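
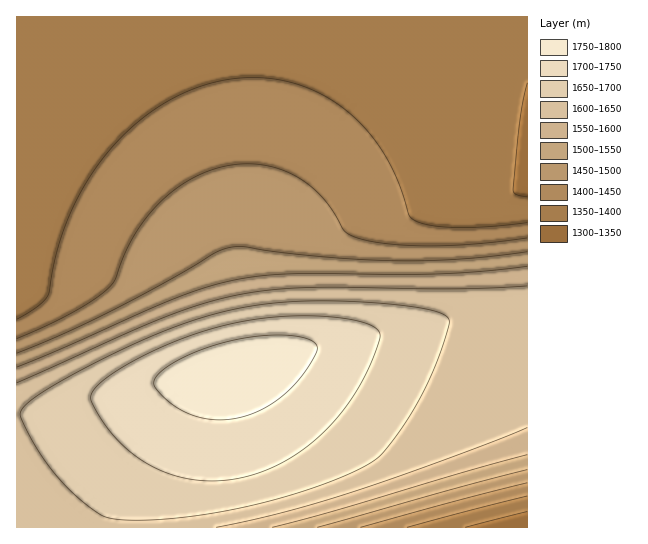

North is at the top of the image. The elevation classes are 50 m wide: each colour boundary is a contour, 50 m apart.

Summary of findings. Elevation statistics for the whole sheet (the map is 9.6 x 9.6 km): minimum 1320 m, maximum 1780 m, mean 1520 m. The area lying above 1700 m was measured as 11.6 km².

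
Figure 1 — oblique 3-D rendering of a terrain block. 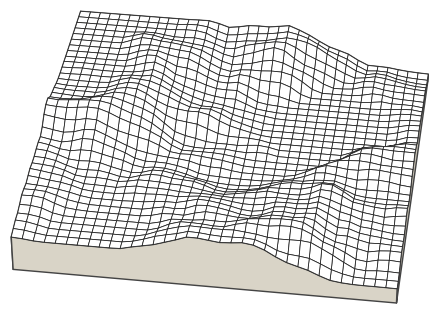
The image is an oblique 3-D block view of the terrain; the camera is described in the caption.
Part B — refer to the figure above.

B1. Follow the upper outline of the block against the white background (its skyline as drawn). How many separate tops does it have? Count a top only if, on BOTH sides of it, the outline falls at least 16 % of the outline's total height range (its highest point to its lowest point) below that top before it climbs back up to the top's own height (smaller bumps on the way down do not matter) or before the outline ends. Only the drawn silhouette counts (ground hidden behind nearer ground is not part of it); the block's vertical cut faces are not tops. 4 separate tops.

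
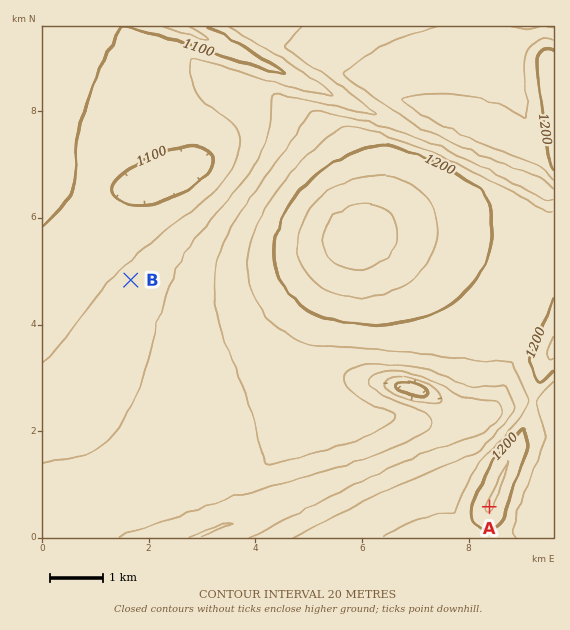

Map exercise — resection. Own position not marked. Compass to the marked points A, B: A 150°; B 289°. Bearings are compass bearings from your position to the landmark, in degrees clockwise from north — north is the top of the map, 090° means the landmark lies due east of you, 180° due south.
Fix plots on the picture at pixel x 415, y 378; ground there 1125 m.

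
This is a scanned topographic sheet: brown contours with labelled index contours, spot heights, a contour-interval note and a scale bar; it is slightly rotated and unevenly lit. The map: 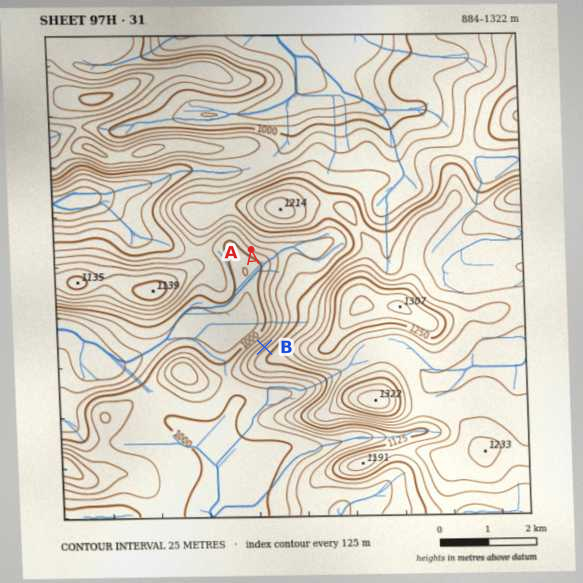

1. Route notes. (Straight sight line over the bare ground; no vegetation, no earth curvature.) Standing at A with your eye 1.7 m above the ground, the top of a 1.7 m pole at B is visible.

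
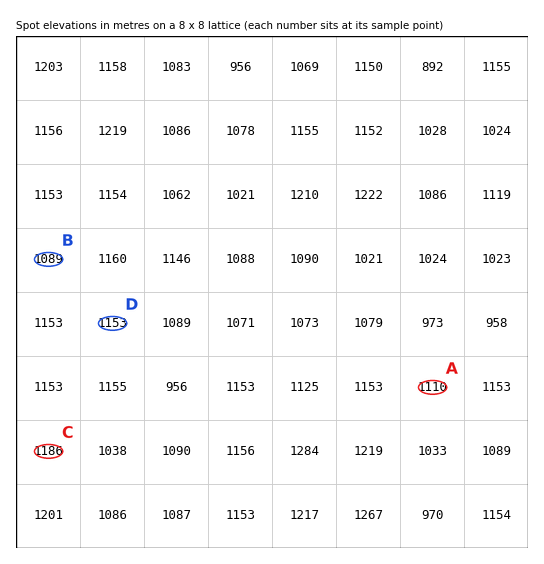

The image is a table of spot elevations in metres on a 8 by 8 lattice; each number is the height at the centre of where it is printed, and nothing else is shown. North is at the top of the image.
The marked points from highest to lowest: C D A B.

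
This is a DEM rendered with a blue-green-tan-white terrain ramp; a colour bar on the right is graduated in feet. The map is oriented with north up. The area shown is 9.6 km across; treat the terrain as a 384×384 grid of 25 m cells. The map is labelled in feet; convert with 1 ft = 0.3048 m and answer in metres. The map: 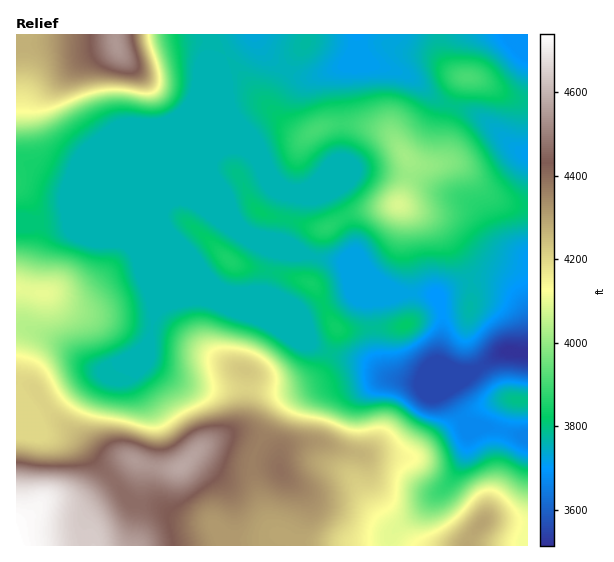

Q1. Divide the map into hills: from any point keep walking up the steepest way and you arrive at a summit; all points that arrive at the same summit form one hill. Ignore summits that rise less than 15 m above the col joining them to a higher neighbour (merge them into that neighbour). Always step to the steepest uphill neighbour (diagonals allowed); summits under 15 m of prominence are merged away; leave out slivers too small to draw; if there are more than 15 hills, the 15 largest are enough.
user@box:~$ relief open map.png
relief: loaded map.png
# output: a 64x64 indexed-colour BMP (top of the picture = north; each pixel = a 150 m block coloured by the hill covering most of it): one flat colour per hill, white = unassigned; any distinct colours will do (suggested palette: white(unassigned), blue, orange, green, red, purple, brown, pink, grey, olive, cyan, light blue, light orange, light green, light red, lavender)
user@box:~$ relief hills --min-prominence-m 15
<image width="64" height="64" href="data:image/bmp;base64,Qk12CAAAAAAAAHYAAAAoAAAAQAAAAEAAAAABAAQAAAAAAAAIAAATCwAAEwsAABAAAAAAAAAA////ALR3HwAOf/8ALKAsACgn1gC9Z5QAS1aMAMJ34wB/f38AIr28AM++FwDox64AeLv/AIrfmACWmP8A1bDFABERERERERERERERERERERERERERERERGIiIiIiIiIiIEREREREREREREREREURERBEREREREREYiIiIiIiIiIgREREREREREREREREUREREERERERERERGIiIiIiIiIiBEREREREREREREUREREREERERERERERERiIiIiIiIiIERERERERERERFEREREREQRERERERERERERiIiIiIiIgRERERERERFERERERERERBEREREREREREREYiIiIiIiBERERERERFERERERERERBERERERERERERERGIiIiIiIERERERERFEREREREREREERERERERERERERERiIiIiIgRERERERFEREREREREREQREREREREREREREREYiIiIiBERERERFERERERERERERBERERERERERERERERiIiIiIERERERFEREREREREREREEREREREREREREREREYiIiIgRERERFEREREREREREREQRERERERERERERERERiIiIiBERERFERERERERERERERBERERERERERERERERGIiIiIERERFEREREREREREREREQREREREREREREREREYiIiIgRFERERERERERERERERERBERERERERERERERERiIiJmREUREREREREREREREREREQRERERERERERERERGZmZmZEURERERERERERERERERERBERERERERERERERGZmZmZkRFEREREREREREREREREREQREREREREREREREZmZmZmRERFEREREREREREREREREREEREREREREREREZmZmZmZERERREREREREREREREREQRFEERERERERERERmZmZmZkRERERREREREREQRERERERERERQREREREREREZmZmZmRERERERREREREERERERERERERERREEUEREREREZmZmZERERERVVVERBERERERERERERERERRGYRERERERGZmZkRERERVVVVRBERERERERERERERERZmYRERERERERGZmRERERVVVVVVQRERERERERERERFmZmZhEREREREREREREREVVVVVVVVRERERERERERERZmZmZmERERERERERERERFVVVVVVVVVEREREREREREWZmZmZmYREREREREREREVVVVVVVVVVVURERERERERFmZmZmZmYRERERERERERERVVVVVVVVVVVRERERERERZmZmZmZmZhERERERERERERFVVVVVVVVVVVURERERERZmZmZmZmZmEREREREREREREVVVVVVVVVVVVRERERERZmZmZmZmZmYRERERERERERESVVVVVVVVVVVVERERERZmZmZmZmZmZmZhEREhERERERJVVVVVVVVVVVVREREWZmZmZmZmZmZmZiIiIiIhERESIlVVVVVVVVVVVVEREWZmZmZmZmZmZmZiIiIiIiIiIiIiVVVVVVVVVVVVUREWZmZmZmZmZmZmYiIiIiIiIiIiIiJVVVVVVVVVVVVRERZmZmZmZmZmZmIiIiIiIiIiIiIiIlVVVVVVVVVVVVERZmZmZmZmYiIiIiIiIiIiIiIiIiIiVVVVVVVVVVVVURZmZmZmZmIiIiIiIiIiIiIiIiIiIiJVVVVVVVVVVVVRZmZmZmYiIiIiIiIiIiIiIiIiIiIiIlVVVVVVVVVVVVZmZmZmYiIiIiIiIiIiIiIiIiIiIiIiMzM1VVVVVVVVVmZmZmYiIiIiIiIiIiIiIiIiIiIiIiIzMzMzVVVVVVVmZmZmMiIiIiIiIiIiIiIiIiIiIiIiIjMzMzMzNVVVVVZmYzMiIiIiIiIiIiIiIiIiIiIiIiIiMzMzMzMzMzMzMzMzMyIiIiIiIiIiIiIiIiIiIiIiIiIzMzMzMzMzMzMzMzMyIiIiIiIiIiIiIiIiIiIiIiIiIjMzMzMzMzMzMzMzMzIiIiIiIiIiIiIiIiIiIiIiIiIiMzMzMzMzMzMzMzMzMiIiIiIiIiIiIiIiIiIiIiIiIiIzMzMzMzMzMzMzMzMiIiIiIiIiIiIiIiIiIiIiIiIiIjMzMzMzMzMzMzMzMzIiIiIiIiIiIiIiIiIiIiIiIiIiMzMzMzMzMzMzMzMzMiIiIiIiIiIiIiIiIiIiIiIiIiczMzMzMzMzMzMzMzMyIiIiIiIiIiIiIiIiIiIiIiIidzMzMzMzMzMzMzMzMzIiIiIiIiIiIiIiIiIiIiIiIid3MzMzMzMzMzMzMzMzMiIiIiIiIiIiIiIiIiIiIiInd3czMzMzMzMzMzMzMzMyIiIiIiIiIiIiIiIiIiIiInd3dzMzMzMzMzMzMzMzMzIiIiIiIiIiIiIiIiIiIiJ3d3d3MzMzMzMzMzMzMzMzMiIiIiIiIiIiIiIiIiInd3d3d3czMzMzMzMzMzMzMzMyIiIiIiIiIiIiIiIiInd3d3d3dzMzMzMzMzMzMzMzMzIiIiIiIiIiIiIiIiInd3d3d3d3MzMzMzMzMzMzMzMzMiIiIiIiIiIiIiIiInd3d3d3d3czMzMzMzMzMzMzMzMyIiIiIhERESIiIid3d3d3d3d3dzMzMzMzMzMzMzMzMzIiIiIRERERESJ3d3d3d3d3d3d3MzMzMzMzMzMzMzMzMzIiIRERERERJ3d3d3d3d3d3d3czMzMzMzMzMzMzMzMzMyIhEREREREXd3d3d3d3d3d3dzMzMzMzMzMzMzMzMzMzMhERERERERd3d3d3d3d3d3d3"/>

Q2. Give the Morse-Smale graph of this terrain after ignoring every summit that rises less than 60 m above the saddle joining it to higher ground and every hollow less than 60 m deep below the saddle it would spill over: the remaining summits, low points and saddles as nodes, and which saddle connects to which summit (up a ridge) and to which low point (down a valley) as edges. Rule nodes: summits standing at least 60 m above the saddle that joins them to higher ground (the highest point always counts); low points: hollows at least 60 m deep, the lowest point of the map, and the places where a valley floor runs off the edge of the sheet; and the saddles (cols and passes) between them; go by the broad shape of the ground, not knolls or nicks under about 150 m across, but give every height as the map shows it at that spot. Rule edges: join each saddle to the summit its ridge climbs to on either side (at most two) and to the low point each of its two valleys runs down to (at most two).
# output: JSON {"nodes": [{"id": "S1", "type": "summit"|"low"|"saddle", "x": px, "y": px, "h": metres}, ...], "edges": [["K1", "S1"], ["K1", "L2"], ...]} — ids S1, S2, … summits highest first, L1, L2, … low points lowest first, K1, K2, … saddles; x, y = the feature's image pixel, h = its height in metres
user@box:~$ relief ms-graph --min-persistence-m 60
{"nodes": [
{"id": "S1", "type": "summit", "x": 18, "y": 544, "h": 1445},
{"id": "S2", "type": "summit", "x": 117, "y": 44, "h": 1385},
{"id": "S3", "type": "summit", "x": 399, "y": 205, "h": 1244},
{"id": "L1", "type": "low", "x": 526, "y": 353, "h": 1071},
{"id": "K1", "type": "saddle", "x": 34, "y": 220, "h": 1161},
{"id": "K2", "type": "saddle", "x": 226, "y": 56, "h": 1147},
{"id": "K3", "type": "saddle", "x": 310, "y": 253, "h": 1146}],
"edges": [["K1", "S1"], ["K1", "S2"], ["K1", "L1"], ["K2", "S2"], ["K2", "S3"], ["K2", "L1"], ["K3", "S1"], ["K3", "S3"], ["K3", "L1"]]}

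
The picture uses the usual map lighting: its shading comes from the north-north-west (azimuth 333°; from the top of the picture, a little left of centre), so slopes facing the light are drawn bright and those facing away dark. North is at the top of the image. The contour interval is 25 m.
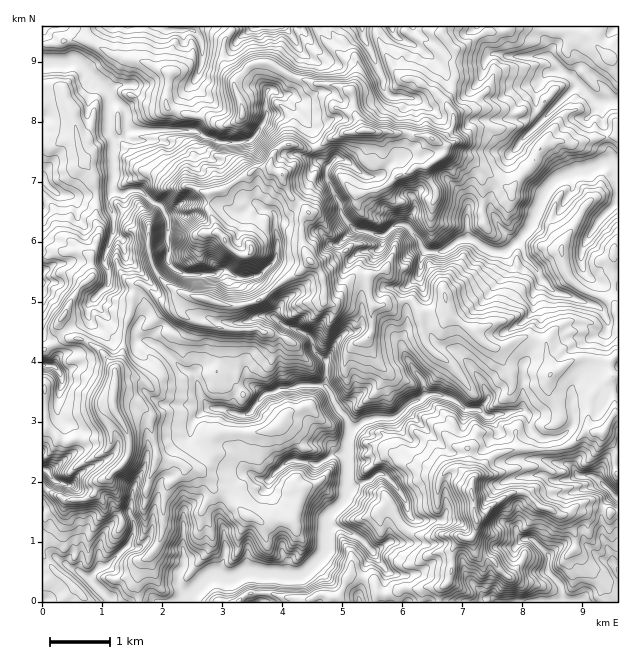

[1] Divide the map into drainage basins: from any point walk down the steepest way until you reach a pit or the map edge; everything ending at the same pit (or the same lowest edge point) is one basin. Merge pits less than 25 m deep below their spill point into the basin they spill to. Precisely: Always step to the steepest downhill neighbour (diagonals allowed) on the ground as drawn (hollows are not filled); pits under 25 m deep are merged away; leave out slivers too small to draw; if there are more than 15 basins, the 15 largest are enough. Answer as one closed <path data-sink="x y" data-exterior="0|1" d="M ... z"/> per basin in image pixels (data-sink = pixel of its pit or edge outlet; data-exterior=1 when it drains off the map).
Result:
<path data-sink="187 601" data-exterior="1" d="M311 262l-13 12-20 10-16 15-26 7-13-1-39-12-11 6-12 0-19-15-7 2-5 27-6 15-1 24-3 11-4 6-2 25 10 1 10 5 16 14 0 13 6 21 0 9 10 4 10 0 8 5 0 5-14 12-5 12-1 31-4 14-4 9-15 13-1 5-4 19 4 16 99 0 5-6 6-3 21 0 30 7 10-1 2 3 16 0 2-4 8-3 10-20 22 5 5 6 0 16 63 0 1-11 8-9 2-5 3-30 8-9 11 0 4-7 1-11-3-7-3-29 3-7 4-3 8-12 11-8 17-5 49-1 28-18-3-4 3-29 21-19-2-18-2 2-24-4-9 1-24 15-3-23-4-9-18-6-30 12-12-6-11-13-18-9-5-5-2-7-14 4-15 0-7-12-38 6-4-3-1-6-1-20-6-2-9 1-8 9-6 13-5 6-6 0-4-3-2-25z"/><path data-sink="43 64" data-exterior="1" d="M86 40l-19 0-12 4-13 1 0 42 17 1 5 3 12 38 6 31 11 15 3 15 0 33 3 6 0 6-9 21 2 21-17 17-15 27 0 6 7 9 16 4 15 8 17 23 7-13 2-30 6-15 2-16 5-13 8 2 16 13 12 0 11-6 39 12 13 1 26-7 16-15 20-10 12-13-4-6-4-15 0-20 6-9-17-13-9-23-12-7 3-14 8-8 15-2 8 5 9 0 10-6 3 11 12 12 2 9 15 19 24-4 9-5 9-9 7-2 11-7 13-1 9-6 9-10-3-6-18-8-37-5-23 0-3-2-8-17 0-12-4-10-10-4-23-2-10-4-6 0-38-18-15 4-11 12-3 6 9 27-1 6-6 5-15 3-15-9-21-2-19-8 3-34-29-12-15-1-13-5z"/><path data-sink="617 169" data-exterior="1" d="M617 136l-18 1-27 7-7-2-21 2-10 18-18 19-4 9-3 0-10-11-12-6-17-15-25-8-8 10-9 6-13 1-5 5-13 4-9 9-27 9-6 0-4-4-11-15-2-9-12-12-4-10-9 5-9 0-8-5-12 0-11 10-3 14 12 7 9 23 17 13-6 9 0 20 6 18 14 18 3 26 9 2 5-6 6-13 8-9 9-1 6 2 1 20 1 6 4 3 38-6 7 12 15 0 14-4 2 7 5 5 18 9 11 13 12 6 30-12 18 6 2 3 2 13 5 14 22-13 9-1 24 4 10-7z"/><path data-sink="604 102" data-exterior="0" d="M530 28l-19 0-11 4-15 0-22 15-9 2-1 20 3 7-4 14-6 9 0 4 7 11 0 12-3 6-12 10 6 3 2 7 24 6 17 15 12 6 10 11 4-1 3-8 18-19 10-18 12-2 9 0 7 2 27-7 19-2 0-75-8-1-23-25-12-4-34 0z"/><path data-sink="110 600" data-exterior="0" d="M124 395l-9 0-3 2 0 8 17 33 0 15-5 9-26 22-6 12-9 4-18 0-6 8-17 8 0 40 17 19 23 20 3 7 55-1-4-19 5-20 15-13 4-9 4-14 0-25 4-15 16-15 0-5-8-5-10 0-10-4 0-9-6-21 0-13-16-14z"/><path data-sink="581 601" data-exterior="1" d="M524 492l-12 0-19 12-17 15 1 7-5 11-3 2-8-1-3 3-6 9 0 21-4 11-8 9 0 11 163-1-1-18-16-16-12-18 2-12-8-18-3-4-6 0-9-6-11-3z"/><path data-sink="160 27" data-exterior="1" d="M230 26l-144 0 0 2 2 11 7 7 14 7 16 6 15 1 29 12 1 7-4 12 0 15 3 2 16 6 21 2 15 9 6 0 9-3 7-8-1-11-8-18 2-7-8-8-4-9 0-19 7-11z"/><path data-sink="617 498" data-exterior="1" d="M592 431l-5 0-12 11-12 6-49 1-23 7-17 21-3 7 5 33 6-2 11-11 19-12 12 0 15 14 11 3 9 6 6 0 18-12 19 5 8 4 7 0 1-40-3-6 1-15-13-15-1-4z"/><path data-sink="43 178" data-exterior="1" d="M59 88l-17 0 0 159 2 3 21 2 15-1 11 5 8-21-3-12-2-42-2-9-10-12-10-48-6-12-2-9z"/><path data-sink="362 27" data-exterior="1" d="M376 26l-44 1 1 7 11 9 1 8 12 10 0 17-6 15 3 7 0 12 8 17 14 3 31 0 6 4 12 0 15 6 13-16-1-15-18-21-21-12-10 0-7-6-16-30z"/><path data-sink="43 366" data-exterior="1" d="M79 338l-15 0-22 13 0 37 3 3 1 36 13 13 5 2 12-4 34 0 0-11 8-10-6-12 4-33-18-24z"/><path data-sink="256 27" data-exterior="1" d="M316 26l-84 0-2 8-6 8 1 24 11 14 12-14 15-4 38 18 6 0 10 4 23 2 10 4 6-8 1-18-10-4-16-13-7-7z"/><path data-sink="47 471" data-exterior="0" d="M118 418l-8 9 0 11-34 0-12 4-5-2-13-14-3 2-1 58 23 14 18 0 9-4 6-12 18-14 8-8 5-9 0-15-3-9z"/><path data-sink="392 27" data-exterior="1" d="M427 26l-50 0-1 7 20 39 7 6 10 0 21 12 11 12 11-26-3-7 1-20-12-15-11-2z"/><path data-sink="617 570" data-exterior="1" d="M587 503l-10 3-11 8 10 23-2 12 12 18 16 16 1 18 14 1 1-89-8-1-3-3-15-3z"/>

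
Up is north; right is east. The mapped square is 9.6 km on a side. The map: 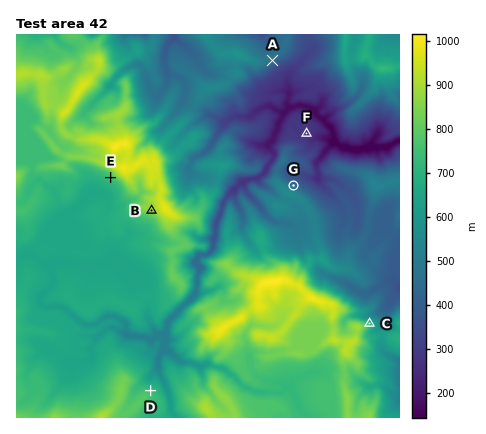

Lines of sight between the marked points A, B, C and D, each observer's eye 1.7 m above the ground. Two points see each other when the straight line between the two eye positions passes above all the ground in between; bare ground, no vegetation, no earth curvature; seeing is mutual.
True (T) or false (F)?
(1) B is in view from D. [T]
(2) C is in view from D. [F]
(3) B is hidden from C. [T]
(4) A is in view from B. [F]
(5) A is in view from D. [F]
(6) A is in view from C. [T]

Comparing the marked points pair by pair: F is below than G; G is below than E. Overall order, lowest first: F G E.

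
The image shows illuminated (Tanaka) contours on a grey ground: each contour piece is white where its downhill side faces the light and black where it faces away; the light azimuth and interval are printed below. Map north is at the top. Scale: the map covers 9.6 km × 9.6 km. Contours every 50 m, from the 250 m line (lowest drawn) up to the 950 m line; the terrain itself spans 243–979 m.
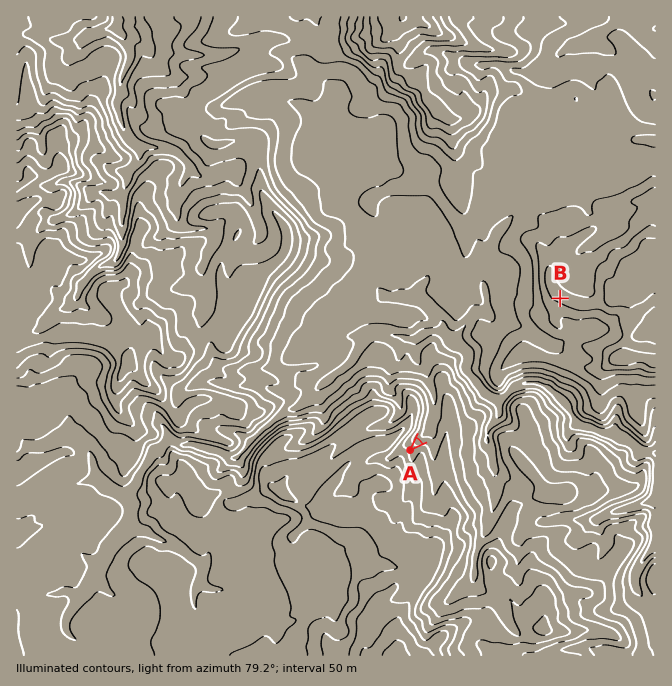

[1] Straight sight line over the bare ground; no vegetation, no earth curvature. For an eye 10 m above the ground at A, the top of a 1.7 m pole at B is visible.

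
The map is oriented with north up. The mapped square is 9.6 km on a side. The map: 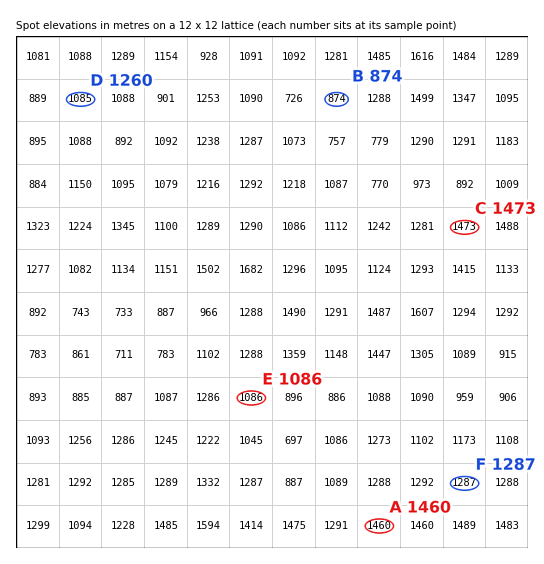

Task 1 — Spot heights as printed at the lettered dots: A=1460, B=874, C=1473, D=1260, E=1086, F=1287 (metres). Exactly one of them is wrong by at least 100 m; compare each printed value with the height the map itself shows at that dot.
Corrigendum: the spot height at D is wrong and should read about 1085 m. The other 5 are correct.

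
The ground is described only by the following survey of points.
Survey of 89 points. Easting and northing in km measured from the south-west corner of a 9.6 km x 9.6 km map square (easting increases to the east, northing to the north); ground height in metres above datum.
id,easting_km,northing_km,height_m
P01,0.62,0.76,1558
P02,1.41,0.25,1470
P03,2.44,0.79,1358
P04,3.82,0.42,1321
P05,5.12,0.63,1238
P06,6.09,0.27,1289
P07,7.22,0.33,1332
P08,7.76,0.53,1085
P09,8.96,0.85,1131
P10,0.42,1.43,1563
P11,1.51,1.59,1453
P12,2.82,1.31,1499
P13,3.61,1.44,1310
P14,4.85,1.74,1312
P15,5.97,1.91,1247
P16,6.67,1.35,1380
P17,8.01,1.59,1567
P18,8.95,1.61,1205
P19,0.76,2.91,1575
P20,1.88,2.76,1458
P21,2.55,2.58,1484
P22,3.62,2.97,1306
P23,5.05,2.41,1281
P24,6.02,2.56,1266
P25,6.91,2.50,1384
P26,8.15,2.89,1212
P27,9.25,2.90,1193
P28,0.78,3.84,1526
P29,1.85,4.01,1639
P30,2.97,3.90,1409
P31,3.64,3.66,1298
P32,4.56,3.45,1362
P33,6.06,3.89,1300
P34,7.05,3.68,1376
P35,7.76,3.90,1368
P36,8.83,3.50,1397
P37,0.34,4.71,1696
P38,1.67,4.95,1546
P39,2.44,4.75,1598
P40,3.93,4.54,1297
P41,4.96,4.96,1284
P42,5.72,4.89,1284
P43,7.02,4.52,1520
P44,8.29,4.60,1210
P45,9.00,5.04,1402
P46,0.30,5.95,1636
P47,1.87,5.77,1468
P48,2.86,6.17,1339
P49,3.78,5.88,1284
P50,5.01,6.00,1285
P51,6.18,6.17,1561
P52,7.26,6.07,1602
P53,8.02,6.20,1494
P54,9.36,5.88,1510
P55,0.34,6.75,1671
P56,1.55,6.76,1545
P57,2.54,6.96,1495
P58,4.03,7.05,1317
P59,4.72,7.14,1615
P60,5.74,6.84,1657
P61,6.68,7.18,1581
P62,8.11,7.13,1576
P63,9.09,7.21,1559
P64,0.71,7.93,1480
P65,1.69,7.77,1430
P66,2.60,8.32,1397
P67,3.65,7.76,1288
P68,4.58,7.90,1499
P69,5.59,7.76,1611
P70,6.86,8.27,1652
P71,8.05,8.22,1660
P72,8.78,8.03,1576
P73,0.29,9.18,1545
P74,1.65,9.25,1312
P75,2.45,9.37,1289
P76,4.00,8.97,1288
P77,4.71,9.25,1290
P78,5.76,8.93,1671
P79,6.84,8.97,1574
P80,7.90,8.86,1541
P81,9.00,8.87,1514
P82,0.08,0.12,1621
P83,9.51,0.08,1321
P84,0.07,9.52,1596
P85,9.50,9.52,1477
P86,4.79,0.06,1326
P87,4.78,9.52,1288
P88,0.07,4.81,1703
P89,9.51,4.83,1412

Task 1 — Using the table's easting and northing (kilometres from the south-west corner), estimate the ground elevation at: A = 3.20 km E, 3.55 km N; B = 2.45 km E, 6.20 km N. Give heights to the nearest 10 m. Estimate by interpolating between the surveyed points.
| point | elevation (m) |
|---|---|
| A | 1330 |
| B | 1500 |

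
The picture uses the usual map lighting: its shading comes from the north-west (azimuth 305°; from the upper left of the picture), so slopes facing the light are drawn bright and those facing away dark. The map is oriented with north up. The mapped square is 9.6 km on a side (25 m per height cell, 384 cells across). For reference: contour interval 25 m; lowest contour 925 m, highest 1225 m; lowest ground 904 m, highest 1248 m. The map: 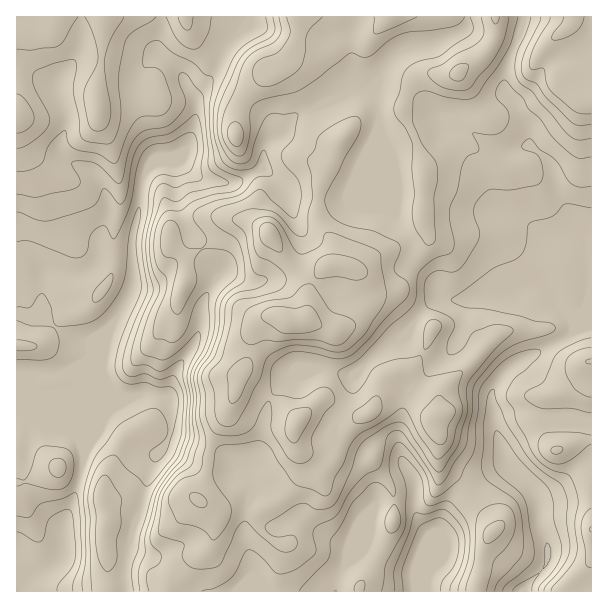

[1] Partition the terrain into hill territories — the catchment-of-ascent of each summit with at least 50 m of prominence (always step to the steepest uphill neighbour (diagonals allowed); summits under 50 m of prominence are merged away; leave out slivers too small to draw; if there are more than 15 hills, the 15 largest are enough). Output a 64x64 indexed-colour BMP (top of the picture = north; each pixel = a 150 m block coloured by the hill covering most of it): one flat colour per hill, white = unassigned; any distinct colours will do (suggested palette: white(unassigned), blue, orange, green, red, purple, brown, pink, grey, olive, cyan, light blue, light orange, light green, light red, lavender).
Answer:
<image width="64" height="64" href="data:image/bmp;base64,Qk12CAAAAAAAAHYAAAAoAAAAQAAAAEAAAAABAAQAAAAAAAAIAAATCwAAEwsAABAAAAAAAAAA////ALR3HwAOf/8ALKAsACgn1gC9Z5QAS1aMAMJ34wB/f38AIr28AM++FwDox64AeLv/AIrfmACWmP8A1bDFABEREREREREREREREREREREREREREREREREREREUREREERERERERERERERERERERERERERERERERERERERREREQREREREREREREREREREREREREREREREREREREREURERBERERERERERERERERERERERERERERERERERERERFEREEREREREREREREREREREREREREREREREREREREREUREQRERERERERERERERERERERERERERERERERERERERRERBERERERERERERERERERERERERERERERERERERERFEREERERERERERERERERERERERERERERERERERERERFEREQREREREREREREREREREREREREREREREREREREREURERBERERERERERERERERERERERERERERERERERERERREREERERERERERERERERERERERERERERERERERERERFEREQRERERERERERERERERERERERERERERERERERERFERERBERERERERERERERERERERERERERERERERERERFEREREERERERERERERERERERERERERERERERERERERFEREREQREREREREREREREREREREREREREREREREREREURERERBEREREREREREREREREREREREREREREREREREUREREREERERERERERERERERERERERERERERERERERERREREREQRERERERERERERERERERERERERERERERERERRERERERBERERERERERERERERERERERERERERERERERFEREREREEREREREREREREREREREREREREREREREREREUREREREQRERERERERERERERERERERERERERERERERERRERERERBERERERERERERERERERERERERERERERERERFEREREREEREREREREREREREREREREREREREREREREREUREREREQRERERERERERERERERERERERERERERERERERFERERERBEREREREREREREREREREREREREREREREREREUREREREEREREREREREREREREREREREREREREREREREREUREREQREREREREREREREREREREREREREREREREREREREURERBEREREREREREREREREREREREREREREREREREREREUREERERERERERERERERERERERERERERERERERERERERFEQRERERERERERERERERERERERERERERERERERERERERJBMxEREREREREREREREREREREREREREREREREREREREiMzEREREREREREREREREREREREREREREREREREREREiIzMREREREREREREREREREREREREREREREREREREREiIjMxEREREREREREREREREREREREREREREiIiIiIhIiIiMzEREREREREREREREREREREREREREREiIiIiIiIiIiIzMzMzEREREREREREREREREREREREREiIiIiIiIiIiIjMzMzMxEREREREREREREREREREREREiIiIiIiIiIiIiMzMzMzMzMRERERERERERERERERERESIiIiIiIiIiIiIzMzMzMzMxERERERERERERERERERERIiIiIiIiIiIiIjMzMzMzMzEREREREREREREREREREREiIiIiIiIiIiIiMzMzMzMzMREREREREREREREREREREiIiIiIiIiIiIiUzMzMzMzMxEREREREREREREREREREiIiIiIiIiIiIiVTMzMzMzMzMRERERERERERERERERESIiIiIiIiIiIiVVMzMzMzMzMxERERERERERERERERESIiIiIiIiIiIiJVUzMzMzMzMzERERERERERERERERERIiIiIiIiIiIiJVVTMzMzMzMzMREREREREREREREREREiIiIiIiIiIiIlVVMzMzMzMzMxERESIiIhEREREREREiIiIiIiIiIiIiVVUzMzMzMzMzMRESIiIiIRERERERESIiIiIiIiIiIiVVVTMzMzMzMzMzESIiIiIhERERERERIiIiIiIiIiIiVVVVMzMzMzMzMzEREiIiIiIREREREREiIiIiIiIiERVVVVUzMzMzMzMzMRESIiIiIiERERERESIiIiIiIRERFVVVVTMzMzMzMzMxEREiIiIiIhERERERIiIiIiIREREVVVVVMzMzMzMzMxERESIiIiIiIREREREiIiIiIiEREVVVVVUzMzMzMzMzERERIiIiIiIiERERESIiIiIiIhERVVVVVTMzMzMzMzMREREiIiIiIiIiIRERIiIiIiIiIRVVVVVVMzMzMzMzMxEREyIiIiIiIiIiIREiIiIiIiIiVVVVVVUzMzMzMzMzERETMiIiIiIiIiIiIiIiIiIiIiJVVVVVVTMzMzMzMzMRETMzIiIiIiIiIiIiIiIiIiIiIlVVVVVVMzMzMzMzMxETMzMiIiIiIiIiIiIiIiIiIiIiJVVVVVUzMzMzMzMzMTMzMzIiIiIiIiIiIiIiIiIiIiIlVVVVVTMzMzMzMzMzMzMzMiIiIiIiIiIiIiIiIiIiIiVVVVVVMzMzMzMzMzMzMzMzIiIiIiIiIiIiIiIiIiIiIlVVVVUzMzMzMzMzMzMzMzMyIiIiIiIiIiIiIiIiIiIiVVVVVTMzMzMzMzMzMzMzMzMiIiIiIiIiIiIiIiIiIiJVVVVV"/>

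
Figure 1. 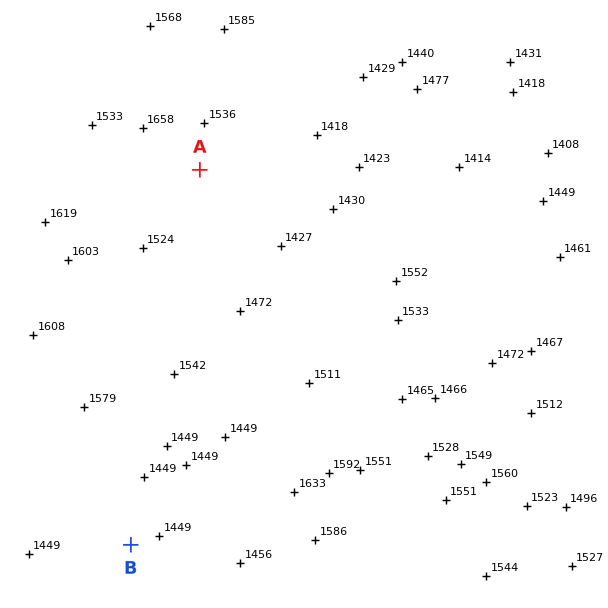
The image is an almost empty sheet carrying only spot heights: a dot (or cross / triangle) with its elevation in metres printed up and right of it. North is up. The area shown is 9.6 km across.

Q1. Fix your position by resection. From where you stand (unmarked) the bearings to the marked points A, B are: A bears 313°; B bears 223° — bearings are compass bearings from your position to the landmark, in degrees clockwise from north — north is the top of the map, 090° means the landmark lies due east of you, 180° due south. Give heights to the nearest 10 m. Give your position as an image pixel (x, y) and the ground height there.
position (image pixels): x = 350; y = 310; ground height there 1520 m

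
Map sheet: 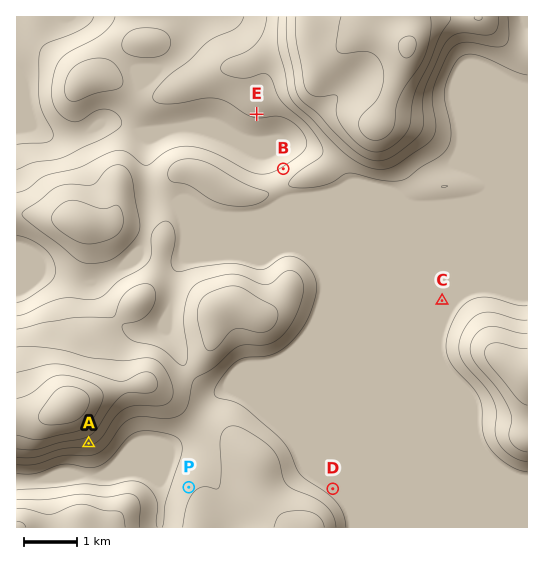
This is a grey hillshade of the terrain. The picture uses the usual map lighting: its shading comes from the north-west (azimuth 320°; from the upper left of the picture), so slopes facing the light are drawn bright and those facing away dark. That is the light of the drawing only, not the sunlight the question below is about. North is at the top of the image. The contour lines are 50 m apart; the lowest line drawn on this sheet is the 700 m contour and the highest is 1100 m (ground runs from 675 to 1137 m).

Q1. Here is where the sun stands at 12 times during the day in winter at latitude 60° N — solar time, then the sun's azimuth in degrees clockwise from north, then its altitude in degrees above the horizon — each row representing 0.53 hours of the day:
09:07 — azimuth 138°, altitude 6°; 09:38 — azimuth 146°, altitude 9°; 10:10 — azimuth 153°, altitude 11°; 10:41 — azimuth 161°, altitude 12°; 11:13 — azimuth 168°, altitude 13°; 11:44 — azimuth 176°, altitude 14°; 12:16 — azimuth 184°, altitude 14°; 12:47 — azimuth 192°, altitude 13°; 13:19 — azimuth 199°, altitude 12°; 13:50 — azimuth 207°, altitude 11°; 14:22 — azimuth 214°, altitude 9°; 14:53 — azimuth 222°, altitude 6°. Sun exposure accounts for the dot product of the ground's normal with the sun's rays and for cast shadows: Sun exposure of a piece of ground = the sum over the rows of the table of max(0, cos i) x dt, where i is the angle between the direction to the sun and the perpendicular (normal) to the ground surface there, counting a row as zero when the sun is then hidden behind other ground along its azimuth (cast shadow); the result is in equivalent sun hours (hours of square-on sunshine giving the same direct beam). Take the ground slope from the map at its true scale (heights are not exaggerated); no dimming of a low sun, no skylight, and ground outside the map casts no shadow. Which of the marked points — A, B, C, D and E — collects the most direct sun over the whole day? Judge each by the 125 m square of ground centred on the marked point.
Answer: A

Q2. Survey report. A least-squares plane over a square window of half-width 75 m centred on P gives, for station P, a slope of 5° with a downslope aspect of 297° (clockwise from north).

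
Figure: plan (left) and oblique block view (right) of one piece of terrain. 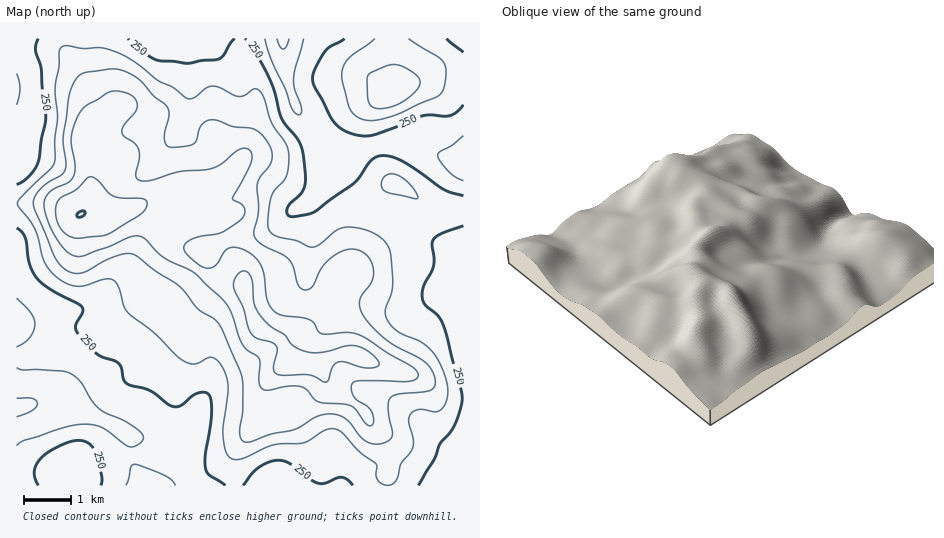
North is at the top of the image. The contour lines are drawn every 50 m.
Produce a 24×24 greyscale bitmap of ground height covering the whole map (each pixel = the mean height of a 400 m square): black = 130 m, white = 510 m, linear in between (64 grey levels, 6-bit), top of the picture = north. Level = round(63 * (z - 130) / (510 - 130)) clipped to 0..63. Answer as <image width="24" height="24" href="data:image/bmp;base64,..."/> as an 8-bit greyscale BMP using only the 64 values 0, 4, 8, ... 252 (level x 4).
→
<image width="24" height="24" href="data:image/bmp;base64,Qk12BgAAAAAAADYEAAAoAAAAGAAAABgAAAABAAgAAAAAAEACAAATCwAAEwsAAAABAAAAAAAAAAAAAAEBAQACAgIAAwMDAAQEBAAFBQUABgYGAAcHBwAICAgACQkJAAoKCgALCwsADAwMAA0NDQAODg4ADw8PABAQEAAREREAEhISABMTEwAUFBQAFRUVABYWFgAXFxcAGBgYABkZGQAaGhoAGxsbABwcHAAdHR0AHh4eAB8fHwAgICAAISEhACIiIgAjIyMAJCQkACUlJQAmJiYAJycnACgoKAApKSkAKioqACsrKwAsLCwALS0tAC4uLgAvLy8AMDAwADExMQAyMjIAMzMzADQ0NAA1NTUANjY2ADc3NwA4ODgAOTk5ADo6OgA7OzsAPDw8AD09PQA+Pj4APz8/AEBAQABBQUEAQkJCAENDQwBEREQARUVFAEZGRgBHR0cASEhIAElJSQBKSkoAS0tLAExMTABNTU0ATk5OAE9PTwBQUFAAUVFRAFJSUgBTU1MAVFRUAFVVVQBWVlYAV1dXAFhYWABZWVkAWlpaAFtbWwBcXFwAXV1dAF5eXgBfX18AYGBgAGFhYQBiYmIAY2NjAGRkZABlZWUAZmZmAGdnZwBoaGgAaWlpAGpqagBra2sAbGxsAG1tbQBubm4Ab29vAHBwcABxcXEAcnJyAHNzcwB0dHQAdXV1AHZ2dgB3d3cAeHh4AHl5eQB6enoAe3t7AHx8fAB9fX0Afn5+AH9/fwCAgIAAgYGBAIKCggCDg4MAhISEAIWFhQCGhoYAh4eHAIiIiACJiYkAioqKAIuLiwCMjIwAjY2NAI6OjgCPj48AkJCQAJGRkQCSkpIAk5OTAJSUlACVlZUAlpaWAJeXlwCYmJgAmZmZAJqamgCbm5sAnJycAJ2dnQCenp4An5+fAKCgoAChoaEAoqKiAKOjowCkpKQApaWlAKampgCnp6cAqKioAKmpqQCqqqoAq6urAKysrACtra0Arq6uAK+vrwCwsLAAsbGxALKysgCzs7MAtLS0ALW1tQC2trYAt7e3ALi4uAC5ubkAurq6ALu7uwC8vLwAvb29AL6+vgC/v78AwMDAAMHBwQDCwsIAw8PDAMTExADFxcUAxsbGAMfHxwDIyMgAycnJAMrKygDLy8sAzMzMAM3NzQDOzs4Az8/PANDQ0ADR0dEA0tLSANPT0wDU1NQA1dXVANbW1gDX19cA2NjYANnZ2QDa2toA29vbANzc3ADd3d0A3t7eAN/f3wDg4OAA4eHhAOLi4gDj4+MA5OTkAOXl5QDm5uYA5+fnAOjo6ADp6ekA6urqAOvr6wDs7OwA7e3tAO7u7gDv7+8A8PDwAPHx8QDy8vIA8/PzAPT09AD19fUA9vb2APf39wD4+PgA+fn5APr6+gD7+/sA/Pz8AP39/QD+/v4A////AERcaGhQOCwsNERQWFBISFBUUGBwbFhEODxUaGhMNDA0PERYcGxYWGBgYGx4dGRQQCw0REw8MDAwNDxYgJSEfHRsbIyYhGhUSBggJCwsMDA4QDxUgJigoJSEjKyogGxkVAwUHCQ0PEBIVExUeJykoKi0tLCgiIB8XCAgJDA8TFBYXFxceKC8vMDQwLSwrKiMXDA0NDxIUFhgaHBshKTE4ODc0NjQvKR8UDA8QEhUWFxodHh8lLzM2MzI0MywkHxkSCg4SFRcZGx0fICIqNTUyLywrKSIbGRYQCw4RFBgbHh8gIycuNS8qKSkpJB4ZFRMPDxIXGhocHiAiKC0zNiwnJScpJiAaFRIOERkiJSAeICUqLC0yMysmIyYpKCEaFhMOEx4qLismJiwuLCwuLCYjHyAlJSAaFhMPFSMzNzYyLjExLi0sJx4aGRseHhsYFxUSHCs4PTs4NTMyMC4uKh0VFBcaGhkYGhsYHio0Ojg1NDMxMC4tKR4XExIWGRscHBkVFB8oMjQyLSwvMDExKiIbFBARFRscFxENDxciMTExLScnKCkuLSYdEw8QEhUUDwwKDxUkMTAuKyYkJCYoKSQaEQ8RExIQDg0MDhQiLy8uKycjIiUkIx4TDREWGhoXExIRDRQhKy4vLCYhHiAfHhoODhQaISYkHRkWDRUgJyoqJx8bGRsaGxYMERccIycpJR8YDxYeIiMjHRcVFRYWGBAIEBYcIiQlIh8YERccHBwaFBEQERIUFAsFDRMWHB8gHRkUA=="/>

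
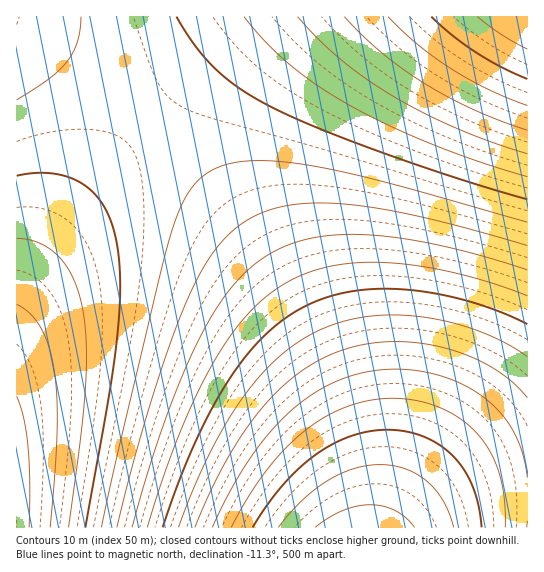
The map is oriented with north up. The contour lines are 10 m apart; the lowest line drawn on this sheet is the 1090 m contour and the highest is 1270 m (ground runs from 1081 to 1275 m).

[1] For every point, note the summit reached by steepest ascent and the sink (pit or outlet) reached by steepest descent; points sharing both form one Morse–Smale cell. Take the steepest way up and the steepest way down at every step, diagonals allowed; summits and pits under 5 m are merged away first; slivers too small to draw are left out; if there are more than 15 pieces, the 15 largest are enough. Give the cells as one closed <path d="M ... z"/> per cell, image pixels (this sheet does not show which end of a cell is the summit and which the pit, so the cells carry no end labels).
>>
<path d="M527 16l-268 0-57 48-54 53 0 2 57 62 38 48 44 65 34 61 19 40 17 48 10 46 0 39 161-1z"/><path d="M147 119l-44 48-35 46-27 41-25 52 0 221 350 1 2-3-1-36-10-46-21-57-25-51-34-56-50-72-39-46z"/><path d="M17 28l0 277 18-39 33-53 35-46 44-48-20-19-48-37-34-22z"/><path d="M258 16l-241 0-1 11 29 14 34 22 32 24 36 32 55-55z"/>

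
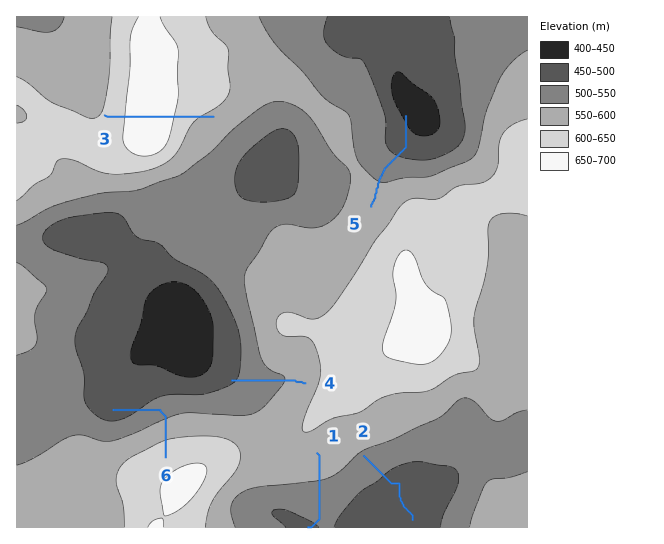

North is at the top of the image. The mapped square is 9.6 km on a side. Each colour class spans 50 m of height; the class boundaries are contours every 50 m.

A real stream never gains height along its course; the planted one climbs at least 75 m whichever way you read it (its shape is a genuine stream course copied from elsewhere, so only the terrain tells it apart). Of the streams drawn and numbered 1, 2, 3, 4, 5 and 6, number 3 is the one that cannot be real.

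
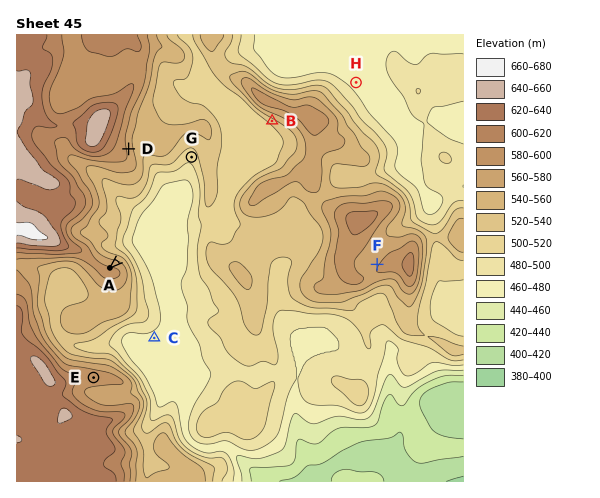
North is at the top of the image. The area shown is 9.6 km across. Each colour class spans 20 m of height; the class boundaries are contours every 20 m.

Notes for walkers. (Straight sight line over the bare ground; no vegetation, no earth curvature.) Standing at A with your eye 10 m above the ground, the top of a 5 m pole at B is in view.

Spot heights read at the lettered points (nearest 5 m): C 475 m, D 575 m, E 590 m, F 580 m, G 510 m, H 475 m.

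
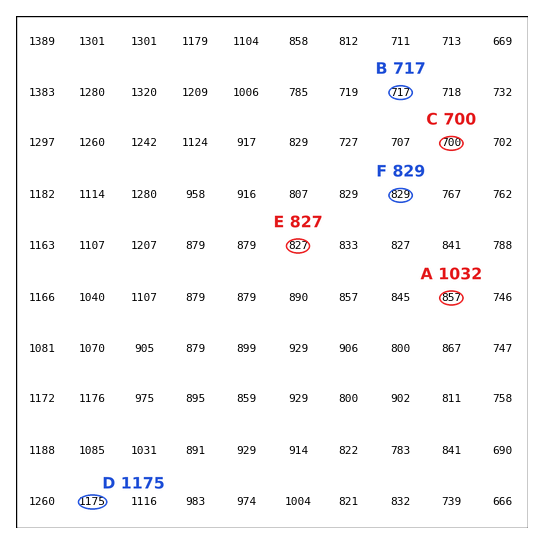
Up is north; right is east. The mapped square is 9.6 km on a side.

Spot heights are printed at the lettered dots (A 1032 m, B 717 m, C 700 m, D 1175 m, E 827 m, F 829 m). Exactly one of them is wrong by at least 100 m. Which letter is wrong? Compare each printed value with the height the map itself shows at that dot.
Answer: A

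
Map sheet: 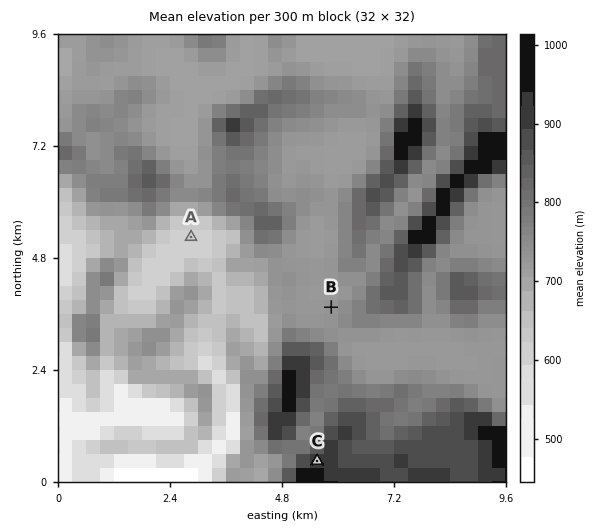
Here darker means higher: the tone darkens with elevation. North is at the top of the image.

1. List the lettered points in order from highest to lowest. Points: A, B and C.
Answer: C B A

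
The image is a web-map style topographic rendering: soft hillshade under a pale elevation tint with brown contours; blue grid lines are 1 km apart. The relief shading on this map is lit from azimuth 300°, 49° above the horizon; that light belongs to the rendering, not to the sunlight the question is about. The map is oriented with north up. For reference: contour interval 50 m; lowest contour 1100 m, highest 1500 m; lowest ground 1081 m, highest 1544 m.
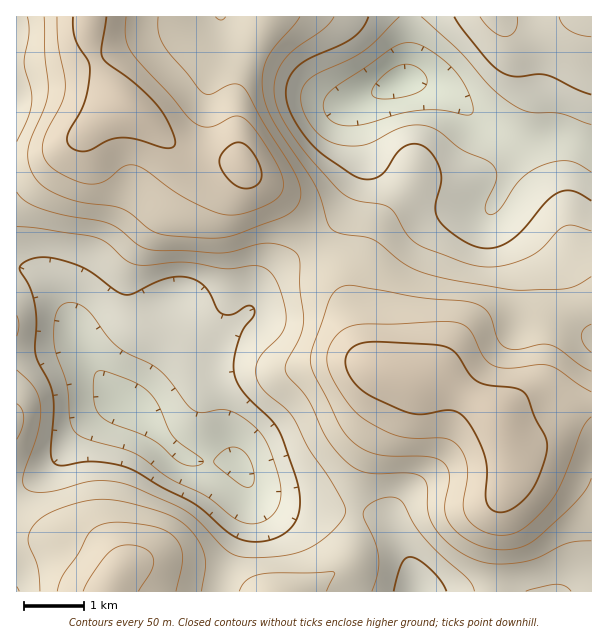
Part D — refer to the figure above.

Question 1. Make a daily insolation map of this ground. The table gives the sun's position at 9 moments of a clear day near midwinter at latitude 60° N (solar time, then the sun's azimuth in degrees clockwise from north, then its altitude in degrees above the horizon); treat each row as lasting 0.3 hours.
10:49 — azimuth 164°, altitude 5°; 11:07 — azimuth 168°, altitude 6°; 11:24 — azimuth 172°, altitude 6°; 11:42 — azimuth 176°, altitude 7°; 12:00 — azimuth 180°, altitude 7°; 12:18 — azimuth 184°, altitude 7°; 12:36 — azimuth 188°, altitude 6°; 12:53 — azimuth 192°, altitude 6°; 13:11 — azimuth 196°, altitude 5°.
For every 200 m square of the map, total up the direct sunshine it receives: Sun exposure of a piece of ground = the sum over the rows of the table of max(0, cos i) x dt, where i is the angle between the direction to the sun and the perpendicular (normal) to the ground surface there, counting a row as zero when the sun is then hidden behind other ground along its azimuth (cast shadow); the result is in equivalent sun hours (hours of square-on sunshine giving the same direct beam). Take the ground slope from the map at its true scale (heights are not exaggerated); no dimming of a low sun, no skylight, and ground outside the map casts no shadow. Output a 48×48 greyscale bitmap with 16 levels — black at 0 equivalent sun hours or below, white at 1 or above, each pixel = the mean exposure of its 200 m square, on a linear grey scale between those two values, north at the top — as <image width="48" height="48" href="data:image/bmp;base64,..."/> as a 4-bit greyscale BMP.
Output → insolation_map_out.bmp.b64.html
<image width="48" height="48" href="data:image/bmp;base64,Qk32BAAAAAAAAHYAAAAoAAAAMAAAADAAAAABAAQAAAAAAIAEAAATCwAAEwsAABAAAAAAAAAAAAAAABEREQAiIiIAMzMzAERERABVVVUAZmZmAHd3dwCIiIgAmZmZAKqqqgC7u7sAzMzMAN3d3QDu7u4A////AGVDIjRWZmVVVDEAATRmZmZmZ3ZlZmZmVXZCISNFZmVVQxAAABNFZlZniIiImZh3ZnZDIRIjRFVUMQAAAAEjREVomqq7zLqId2VUMiEREjMyEAAAAAARI0V4mrvM3LqYd0REQyEAABEQAAAAABERIkV4mqu8y7qYdzMzMiAAAAAAAAAAASMiM0Z4iZmqqqqYdyEQEQAAAAAAAAAAAjRERVZmZmd4iJmYdyAAAAAAAAAAAAAAE1VVZndlQzRVZ3iIdjEAAAAAAAAAAAABRVVmeJh2QzNEVWd3dlIAAAAAAAAAAREkZmZ3iaqoZUREVVZnZWUgAAAAAAAAEiNGdmeJmru6mGVVVVVmZnZBAAAAAAACM0VndniJmau7uYdmVVVWZndSAAAAAAAkVWeHdniIiJmqqYd2ZURFZ2ZkEAAAAAJVZ4mYd3d4iIiZmYd2VUM0VkVUIAAAABRWeJmZh3d3iImZmIdlRDM0ViNEMgAAAUVmeJmph3d4iZmIiHZDIjNERREjMyERJFZmZ4mZiIiImZh3d2QhASREMhESMzNFZ3dmZmd3d4iIh3ZlVUMQABIyEBESM1Z5mHZlVVREVmd2ZVQzMzIQAAAAADIiNGeZmHZVVDIRI0RDMhERESIQAAAAAFQzRXiIh2VVVTIQESIRAAAAABIhAAAAAFVEVnd3ZVVFVUMREiEQAAAAAAEiAAABI0RFZ3dlVEREVVMzNDIQAAAAAAEiIRIjRSNWd3ZlRDM0VVVFVUMhAAAAAAABIiMzRRNXiHZmVURFVmZmZUMyEAAAAAAAEiIiNCRniHd3iHd3d3d3ZUMyIREAAAAAAREiI0Vmd3d5q7u6qZmHZDIiIhEAAAAAABEiMlZmd3eJvN7ty7qYZTIiIhEAAAAAAAEjMneIiIiJrN7t3LuodUMiIREAAAAAAAEjMomaqqqZqru7u7uphlQyIiEQAAAAABEiIZqru7upiIiImqu6h2QyIiIREAAAAREiEZqrvMuodmZ3eKu6mGQhERIiIRAAEREREYmqu7qXZmZneJqqhlMQAAI0QzMyIiEREXiaqql2Zmd3d4iHZCEAAAJFVUREMyIRAGiZmYh2d3d3ZmZUIQAAABJFREREQyIQAFeJmHd3iIdmVVQhAAAAASIzMyIjMyIRATVnd3eJmHZTMzIQAAAAARIiIRERIiIRIhI0VmeZmGQhERAAAAAAAAAAABARI0QzRRESNGeJhkIQAAAAAAAAAAAAABEjRWZmZyERI0Z3UyEAAAAAAAAAAAAAABI1Z3iIiEIhI0RDIQEREQARAAERAAAAABNXiIiIiGQzMzMhAAEiIREiIjRUMQAAATV4mId4h2VVVDIQABEjMiI0RWZ4hiAAE2eJmYd3d1VWZUIQARIzMiNGZ4maqXQiV4mZmId3dkRWZlMhESMzMjRniZqru6mZmZmZh3d3djRFZlQyIjMzIzRomaqqqqqqmZmYdmZmZkRFVVVEM0MzM0RniZmIiJmZmZiHZVVVVVVURFVVRERDNERWd3d2Z3eHd3d2VURFVQ=="/>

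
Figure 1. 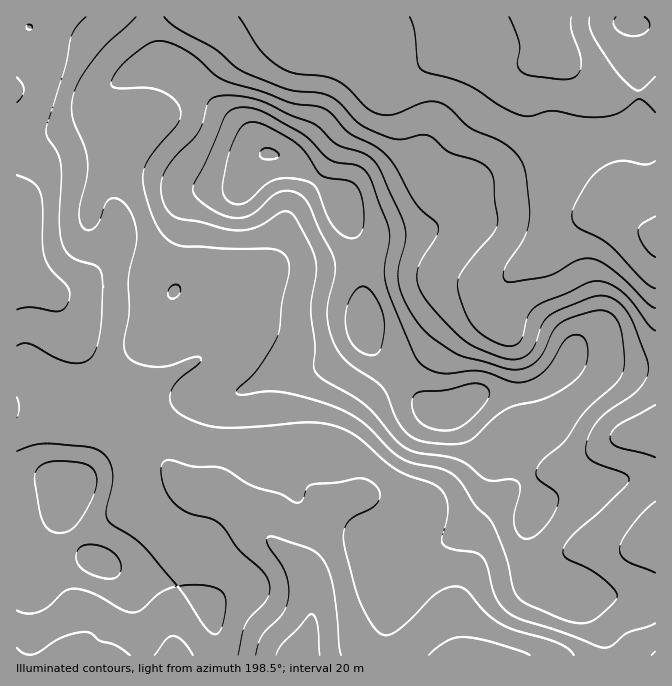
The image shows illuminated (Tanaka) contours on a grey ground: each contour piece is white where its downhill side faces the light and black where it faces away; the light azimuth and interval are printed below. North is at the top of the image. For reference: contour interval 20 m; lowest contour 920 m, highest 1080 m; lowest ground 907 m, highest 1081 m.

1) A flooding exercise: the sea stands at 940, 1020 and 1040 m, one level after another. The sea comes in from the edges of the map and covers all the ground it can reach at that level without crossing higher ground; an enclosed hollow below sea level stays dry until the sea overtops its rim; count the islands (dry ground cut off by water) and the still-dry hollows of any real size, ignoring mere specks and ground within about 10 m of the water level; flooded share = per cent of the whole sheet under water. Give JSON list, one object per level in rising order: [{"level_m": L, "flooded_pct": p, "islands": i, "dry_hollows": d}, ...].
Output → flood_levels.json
[{"level_m": 940, "flooded_pct": 9, "islands": 0, "dry_hollows": 0}, {"level_m": 1020, "flooded_pct": 84, "islands": 1, "dry_hollows": 0}, {"level_m": 1040, "flooded_pct": 92, "islands": 1, "dry_hollows": 0}]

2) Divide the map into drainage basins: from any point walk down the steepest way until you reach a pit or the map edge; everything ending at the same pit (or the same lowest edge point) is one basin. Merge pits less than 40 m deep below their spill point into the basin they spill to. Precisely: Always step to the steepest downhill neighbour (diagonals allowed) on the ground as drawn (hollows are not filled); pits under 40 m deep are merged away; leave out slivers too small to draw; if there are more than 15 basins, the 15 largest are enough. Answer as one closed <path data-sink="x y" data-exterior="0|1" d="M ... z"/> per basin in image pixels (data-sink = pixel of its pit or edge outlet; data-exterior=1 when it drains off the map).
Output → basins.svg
<path data-sink="298 655" data-exterior="1" d="M170 66l-16 0-20 7-26 15-9 9-3 8 0 10 7 20 7 9 10 7 67 33 13 4 33 0-29 5-11 7-7 20-2 37-6 28-9 15-11 30-27 28-15 22-20 18-10 62-12 23-6 6-3 0-5-5-15-6-29-1 0 178 639 1 1-286-31-2-45-10-8 0-17 20-15 10-18 5-37 0-33 16-17 0-7-3-22-21-37-42-3-6-2-7 2-2 0-20-3-11-2-49-13-26-7-20-17-18-32-23-30-10-8-11-22-22-18-14-30-30z"/><path data-sink="547 17" data-exterior="1" d="M655 16l-503 0-1 16 8 26 8 8 17 8 30 30 18 14 22 22 8 11 30 10 32 23 17 18 7 20 13 26 2 49 3 11 0 20-2 2 5 13 55 60 11 6 17 0 33-16 37 0 18-5 15-10 17-20 8 0 45 10 31 0z"/><path data-sink="17 272" data-exterior="1" d="M150 16l-134 1 0 458 29 3 15 6 5 5 3 0 6-6 9-13 6-25 7-47 20-18 15-22 22-21 11-20 5-17 12-25 5-37 0-18 7-20 11-7 29-5-33 0-13-4-67-33-14-11-7-12-3-23 3-8 9-9 34-19 24-4-7-7-6-18z"/>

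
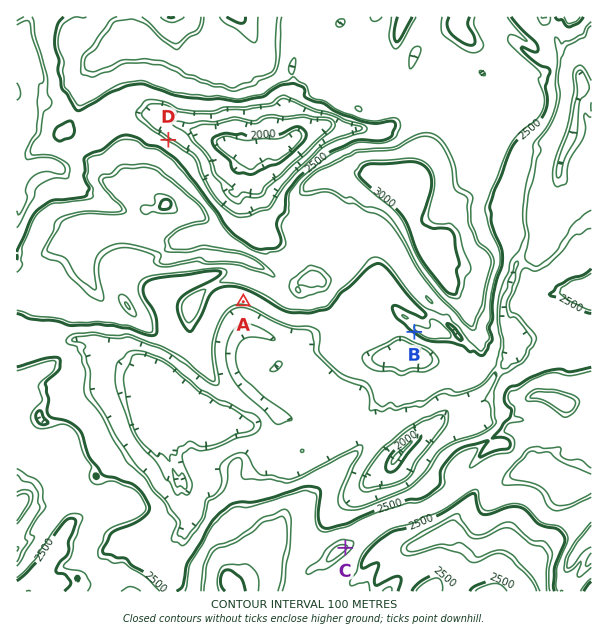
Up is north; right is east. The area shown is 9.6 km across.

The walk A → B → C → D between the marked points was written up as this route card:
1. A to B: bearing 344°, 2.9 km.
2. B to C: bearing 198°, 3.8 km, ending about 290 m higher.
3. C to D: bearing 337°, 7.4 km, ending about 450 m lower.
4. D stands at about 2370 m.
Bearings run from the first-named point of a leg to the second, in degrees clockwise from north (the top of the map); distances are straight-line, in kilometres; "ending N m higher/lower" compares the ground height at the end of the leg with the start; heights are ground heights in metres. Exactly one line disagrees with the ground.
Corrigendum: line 1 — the bearing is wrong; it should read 100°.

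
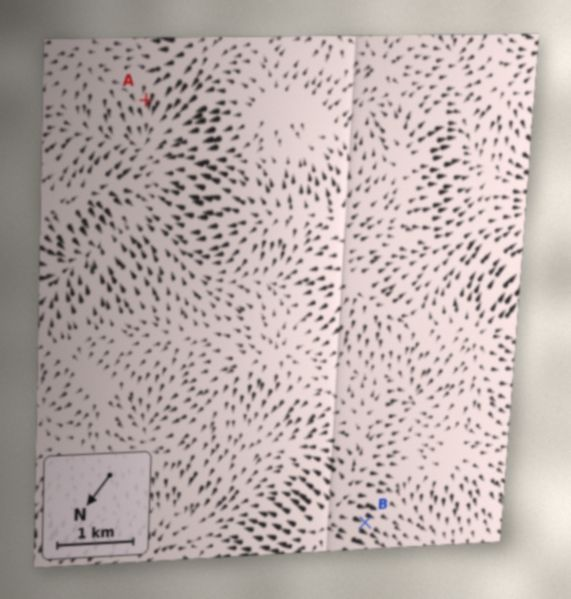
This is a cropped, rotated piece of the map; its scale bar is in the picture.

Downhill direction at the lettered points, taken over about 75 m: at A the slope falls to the NW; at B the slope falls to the W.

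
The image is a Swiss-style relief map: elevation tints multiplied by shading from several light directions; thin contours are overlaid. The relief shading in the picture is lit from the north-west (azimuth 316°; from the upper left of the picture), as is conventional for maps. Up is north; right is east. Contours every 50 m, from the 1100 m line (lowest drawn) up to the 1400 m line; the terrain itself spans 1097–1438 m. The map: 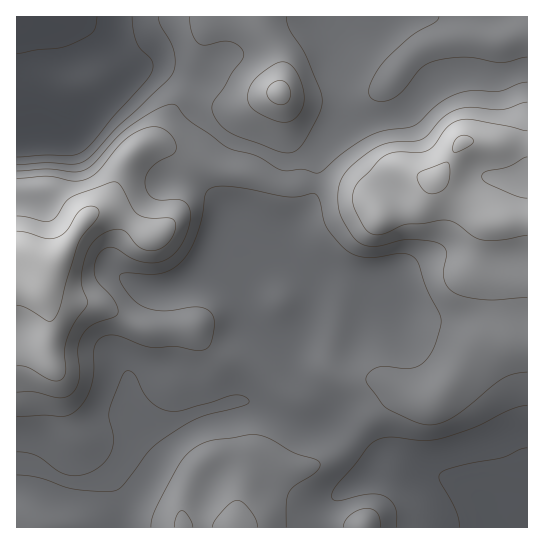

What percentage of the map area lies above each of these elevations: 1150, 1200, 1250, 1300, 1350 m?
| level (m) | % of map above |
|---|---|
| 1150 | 92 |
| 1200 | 84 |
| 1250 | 45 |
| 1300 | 21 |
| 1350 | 11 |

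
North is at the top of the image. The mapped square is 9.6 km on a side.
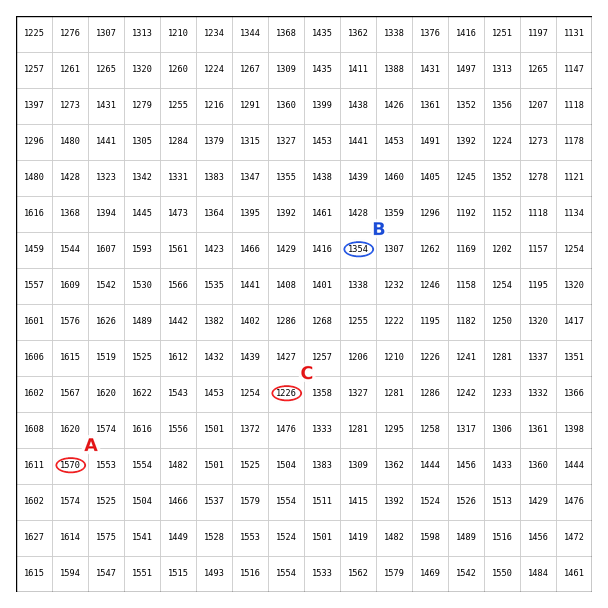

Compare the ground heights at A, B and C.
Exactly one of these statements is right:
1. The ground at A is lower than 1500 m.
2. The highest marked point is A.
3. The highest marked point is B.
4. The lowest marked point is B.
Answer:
2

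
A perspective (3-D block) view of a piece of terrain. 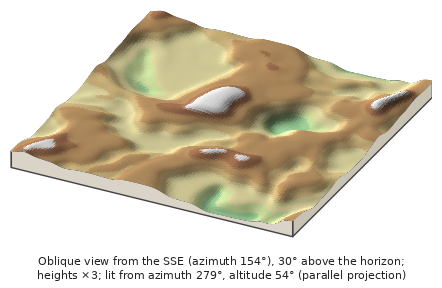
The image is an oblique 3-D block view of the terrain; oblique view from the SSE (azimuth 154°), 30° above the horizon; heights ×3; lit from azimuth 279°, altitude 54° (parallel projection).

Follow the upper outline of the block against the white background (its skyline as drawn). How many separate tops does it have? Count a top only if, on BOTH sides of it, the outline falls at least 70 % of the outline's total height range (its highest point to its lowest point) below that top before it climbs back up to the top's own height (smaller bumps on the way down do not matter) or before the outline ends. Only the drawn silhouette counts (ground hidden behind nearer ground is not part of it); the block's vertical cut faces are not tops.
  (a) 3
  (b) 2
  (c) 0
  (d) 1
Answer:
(c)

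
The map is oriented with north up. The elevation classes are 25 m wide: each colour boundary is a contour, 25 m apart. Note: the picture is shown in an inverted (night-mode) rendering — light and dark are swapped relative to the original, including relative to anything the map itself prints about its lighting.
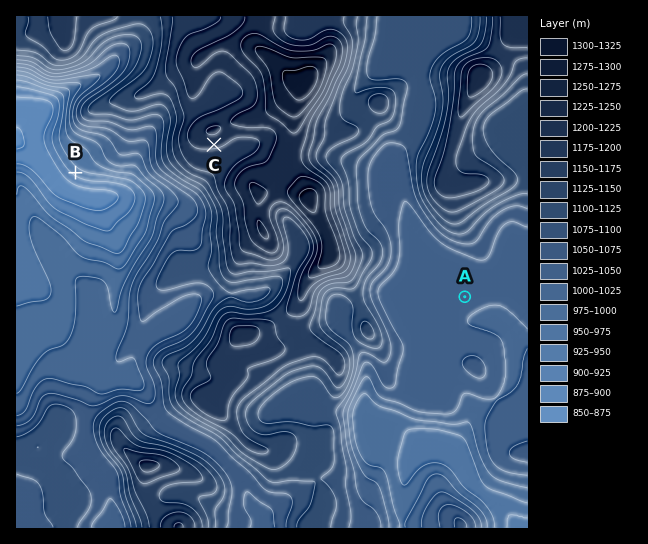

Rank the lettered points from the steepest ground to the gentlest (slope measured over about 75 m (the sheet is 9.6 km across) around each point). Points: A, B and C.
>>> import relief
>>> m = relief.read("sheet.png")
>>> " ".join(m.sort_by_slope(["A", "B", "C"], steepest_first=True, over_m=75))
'B C A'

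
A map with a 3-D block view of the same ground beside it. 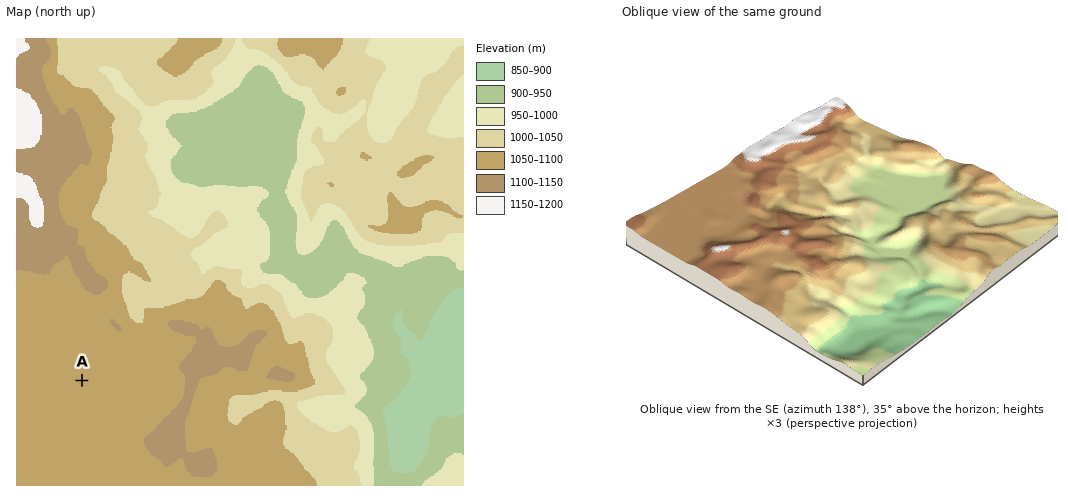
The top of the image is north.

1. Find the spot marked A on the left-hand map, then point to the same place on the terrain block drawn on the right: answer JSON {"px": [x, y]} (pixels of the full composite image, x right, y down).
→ {"px": [710, 211]}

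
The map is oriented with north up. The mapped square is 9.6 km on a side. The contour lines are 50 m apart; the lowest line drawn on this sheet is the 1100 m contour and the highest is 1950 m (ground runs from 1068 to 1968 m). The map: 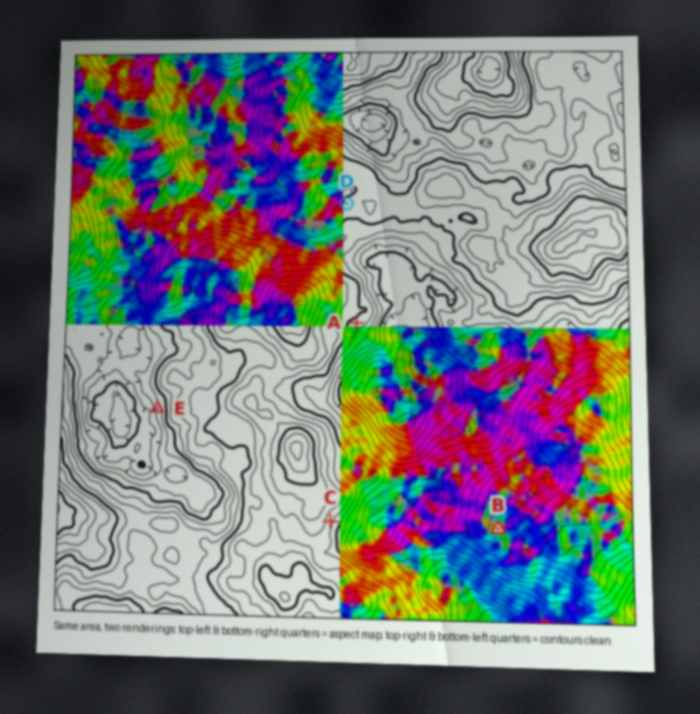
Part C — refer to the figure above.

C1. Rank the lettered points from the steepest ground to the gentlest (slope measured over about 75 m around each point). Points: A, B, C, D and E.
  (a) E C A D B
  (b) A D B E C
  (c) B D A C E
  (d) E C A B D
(a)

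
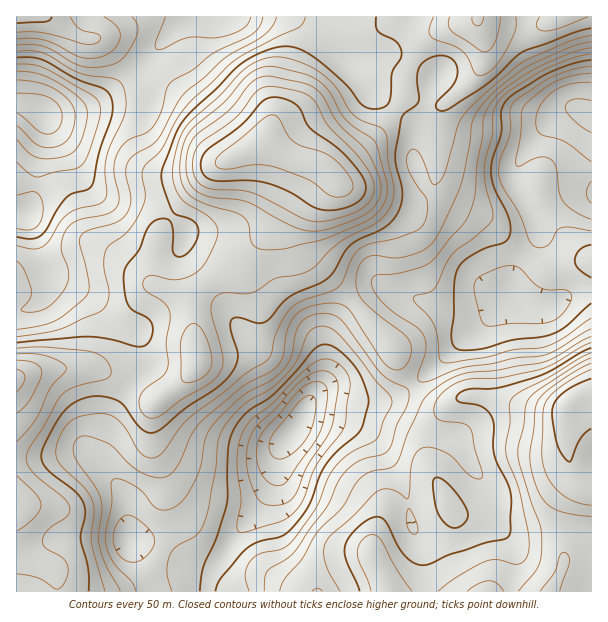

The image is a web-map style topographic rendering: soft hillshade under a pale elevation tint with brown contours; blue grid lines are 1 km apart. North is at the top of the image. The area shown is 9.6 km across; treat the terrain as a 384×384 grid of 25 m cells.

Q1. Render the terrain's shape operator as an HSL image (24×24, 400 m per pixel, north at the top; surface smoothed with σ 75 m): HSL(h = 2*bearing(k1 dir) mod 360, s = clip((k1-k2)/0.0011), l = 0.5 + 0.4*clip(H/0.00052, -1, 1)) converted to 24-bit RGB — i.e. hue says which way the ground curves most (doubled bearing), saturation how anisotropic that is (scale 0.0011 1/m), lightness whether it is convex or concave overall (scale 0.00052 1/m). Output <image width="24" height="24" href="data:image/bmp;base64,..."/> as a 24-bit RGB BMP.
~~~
<image width="24" height="24" href="data:image/bmp;base64,Qk32BgAAAAAAADYAAAAoAAAAGAAAABgAAAABABgAAAAAAMAGAAATCwAAEwsAAAAAAAAAAAAAcYR+i6OAucqYWdCsYizCtlGtk4JtTVeDM1ifilrCacq/wpG/tG5+ZCVxbMddq+2ZQlKWUmOJa5iQwp6UPkimkEWw45CFiG+ZVKd2d6qXz9yfPblJEgso0TdFqV9cp59YDGNVTrjGhK/Fji3A33GfTTbN3PHag9WHOittiF1RRYM+i6pbjDt7ZC5U4tucjYyum6pbTHE44uxRkns1Ew0mjJY3rKxYuLWQQZ59CWY/V4FIIixw1qu4bnbC4962zXViMhc9o3hHfaZUTYA/Wyhcm4ZFyeQ4fEUbp7HKh5/c3+zrq1HbIweDfZ2qoraCdKxtrJuKJp2eLYqEGiVJs4hCrJFIvr5N2mBbSiN7r7+Sh8G3XWWwSBJszINdxGhHu1xzeMerbLGztXVniwteZxxcj61Jl8B0h6J6drduR5+fJTxkFxVSjap4v7Gkk7Oav2+ymDaoqN+kX4OiXh1MRBpJv8aNuamXrenWbIEeSWYhVyMmeCVehEuoxtKncLVygqZ8obJ5RndGFDtIEEBzcJWqvLuks6yViCeCzL+Ju8WBfzFoYCSEYXvEjqK9z9OZrtJXvpZqRXlAJSQ1VnR0az917t5miK9Gf5BCoZQ3g2Y4DywOBS4kKV4xxb0qj2EuckJ3z8F7qWUyZkQ9Pl55XJuSmFGV69WYvGxku8CBo1qrNTlyS1hlM2Sc9NjXy3V3h3pKo55KdURCr8M+ADMqCSktwaNxgJ5aO3pArF1U75TPwGfAN5ynPp26NlnS9tjVsX6slZTPlEGuck2qWpzCJebcUM/G/5fe56G5hqi3d0ur2b2PIWNVADMtR4wipy8gr7AaAL4zD9H549P4ucD+aJLxK6v/1L30/8z88sz/w5f/tKPzkZPecHC7NTB5hD1W9OjXmZbhk0zw7d3urJnpACGFI0VckG9U4vPYddOLAD4cDocMjk4/oI5gNINoLmpo1Jawn2E70DqGv01rq1JdiUFGTiddebK17fXMjUmdhTB749FupT9vNRBvMiuIity10/jhxKvWelW0FkAcIEsXY5EpWGs6HEAvW5wjK0MKOUkauXBMrD1mty1HP2xINbU27etyZx1BfkVX48iWhCk+ISY1IaeTwP/WUrpniTQ1tTQ4ZImXRoN/SYpIZFYpHDMWUIYnYaeiO2R2cWE8eUA7sXaQqsDPb7zTznuPtT23gqedrHR4313EcYXEMv+iKawlViMWZ1MuqcleUH5wdFtLSy4tmF1GSYlFNl8ee2S8ajN6c1dkeKiYdr2xusmEQH14rkqRvXmkqn6NjGFyooKBtpugpsNsIhQmlFlLeZ1Zj8xKTjw7cGdQSXOIdcjKlGjIjH/FbhPg7Cb8o6nRjsTSbFSu0ZZ4SJJdMkJcr39fqnGHrXqXpklBsHscq4AZIUUlOq92qJm3tbeLbFaZUIKVbNOhL3SQWXiKgdbOKB0LMJs2pdaielKwlyuH0q6IvxlLOCUSdpgXbG0uiEIssFBw2J62zYaUeMKOBtikRJ24xI2cYnSkebrKfNPeRiV7X82GQL5aKaXDJsFzZKg5Pw8hh2stspw7uQqK5G58kLlRPH9fZLSbbaKeoX6t5d7t3OfvW6vzECWWyHRxdqB/YueMQBZtskKCg7FRb101TpDccJTWhDKpgSqrtdDMeITTWQfm8Nvs69nyc4fQXYued7LDkt7i0vPk17iyojumHAcxzbN+uL+IisA2CxEoebahtISedmSqOp2qPChffidwV3mirtiSMEOLQSKx3e7g27fn8LH3qMHdYdfWfs+nlbqLzU+X2SB+EhNIwsZ/wLqHyHd5Fl92IJ6BsYieb2+hcyJAIhEgZV06UoJI4NdXH0dJH5WIwdGWlWp5umKC6cCzi5dma81KQ5xYcTR4+C+FUS6Evqtu1tc9f740PlKaKF1RTXI5eVBCRx0LIRQSYW8SJ24RmdlCR3+AFZliPJ9YqFmOr3eA3efJw6/b2NzKcz+TPR5Boz1Leca+XFLT/6TC/6kWICgLKEQLEycMUk8kV0swZjhiqslyJNs+DddKVKSuTqaEJ2NJQ4R/rsu53dypl5xnxphvbQ5Vfitpcp6By6NtGS0ouitG/8zQt3HcnEdyL0knIUcYQF1uN7Gy1PPt1OXsR8+3IHFWW45/S6mfHrCNSqVr4IlpymtEhRkRYB05bo5faoFdv01ZlTF2M2sy6PasuGXh9Hv7vX3OS1ySfZDnqv/1W+75tbXbv3fch1K3MIpdS5lXOFgwJy8XpogWyGQkoE9nc3WjiHulnHSTSIu1tWXjtqvf2urHN0ynlU/m+r/1qHzo"/>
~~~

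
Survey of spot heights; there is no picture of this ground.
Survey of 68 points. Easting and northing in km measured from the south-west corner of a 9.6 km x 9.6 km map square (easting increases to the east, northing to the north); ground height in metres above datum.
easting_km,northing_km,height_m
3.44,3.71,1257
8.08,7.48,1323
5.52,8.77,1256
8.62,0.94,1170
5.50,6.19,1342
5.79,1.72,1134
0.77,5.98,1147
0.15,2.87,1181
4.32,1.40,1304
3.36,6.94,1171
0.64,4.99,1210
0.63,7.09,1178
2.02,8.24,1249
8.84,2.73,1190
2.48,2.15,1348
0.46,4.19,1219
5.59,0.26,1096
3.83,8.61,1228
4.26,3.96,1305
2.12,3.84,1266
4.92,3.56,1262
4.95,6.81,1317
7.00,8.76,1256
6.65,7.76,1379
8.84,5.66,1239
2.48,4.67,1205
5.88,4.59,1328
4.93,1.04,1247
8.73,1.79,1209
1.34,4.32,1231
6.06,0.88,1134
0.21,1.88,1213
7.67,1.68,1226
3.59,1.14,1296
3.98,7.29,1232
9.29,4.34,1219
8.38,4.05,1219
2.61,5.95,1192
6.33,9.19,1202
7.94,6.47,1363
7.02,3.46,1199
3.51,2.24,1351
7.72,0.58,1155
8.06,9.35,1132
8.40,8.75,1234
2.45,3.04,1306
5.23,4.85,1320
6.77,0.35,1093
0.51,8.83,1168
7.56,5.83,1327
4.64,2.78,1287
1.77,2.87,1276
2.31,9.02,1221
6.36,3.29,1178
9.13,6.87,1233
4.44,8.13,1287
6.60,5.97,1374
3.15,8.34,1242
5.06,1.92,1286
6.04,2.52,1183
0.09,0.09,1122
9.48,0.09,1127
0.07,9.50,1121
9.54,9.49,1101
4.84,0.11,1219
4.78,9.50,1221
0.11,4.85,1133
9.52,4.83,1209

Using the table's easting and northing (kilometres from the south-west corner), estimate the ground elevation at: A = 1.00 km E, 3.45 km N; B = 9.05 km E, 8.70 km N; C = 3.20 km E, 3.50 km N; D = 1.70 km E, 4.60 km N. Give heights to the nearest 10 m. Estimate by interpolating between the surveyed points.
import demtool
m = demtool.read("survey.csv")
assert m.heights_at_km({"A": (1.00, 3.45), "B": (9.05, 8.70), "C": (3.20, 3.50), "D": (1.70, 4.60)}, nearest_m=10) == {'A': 1240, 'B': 1140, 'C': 1270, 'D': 1250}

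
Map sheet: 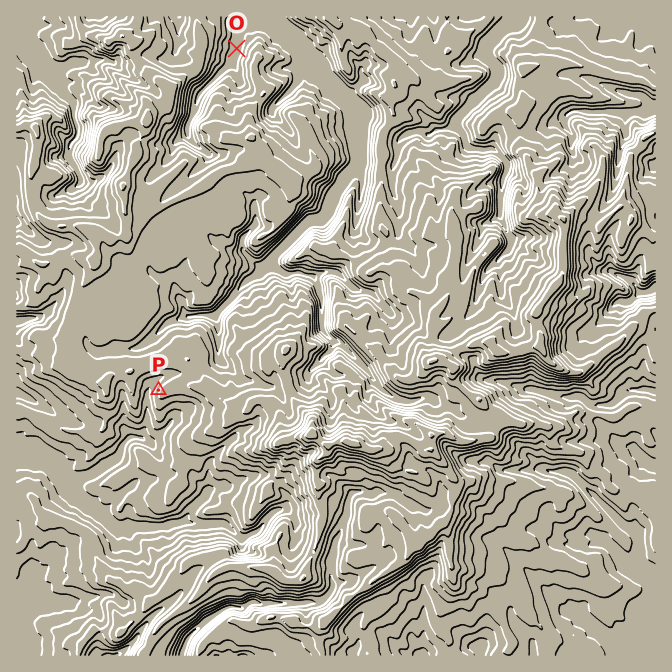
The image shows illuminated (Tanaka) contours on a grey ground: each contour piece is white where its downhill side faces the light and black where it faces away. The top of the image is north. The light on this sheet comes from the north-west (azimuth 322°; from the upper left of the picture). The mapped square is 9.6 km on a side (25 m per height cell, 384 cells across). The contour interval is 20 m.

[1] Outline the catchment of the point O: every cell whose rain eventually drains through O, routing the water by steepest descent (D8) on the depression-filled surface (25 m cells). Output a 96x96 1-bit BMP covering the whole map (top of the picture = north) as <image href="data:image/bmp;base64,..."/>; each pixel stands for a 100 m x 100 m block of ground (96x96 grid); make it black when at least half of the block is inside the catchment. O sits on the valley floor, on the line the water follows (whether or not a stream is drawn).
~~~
<image width="96" height="96" href="data:image/bmp;base64,Qk2+BAAAAAAAAD4AAAAoAAAAYAAAAGAAAAABAAEAAAAAAIAEAAATCwAAEwsAAAIAAAAAAAAA////AAAAAAAAAAAAAAAAAAAAAAAAAAAAAAAAAAAAAAAAAAAAAAAAAAAAAAAAAAAAAAAAAAAAAAAAAAAAAAAAAAAAAAAAAAAAAAAAAAAAAAAAAAAAAAAAAAAAAAAAAAAAAAAAAAAAAAAAAAAAAAAAAAAAAAAAAAAAAAAAAAAAAAAAAAAAAAAAAAAAAAAAAAAAAAAAAAAAAAAAAAAAAAAAAAAAAAAAAAAAAAAAAAAAAAAAAAAAAAAAAAAAAAAAAAAAAAAAAAAAAAAAAAAAAAAAAAAAAAAAAAAAAAAAAAAAAAAAAAAAAAAAAAAAAAAAAAAAAAAAAAAAAAAAAAAAAAAAAAAAAAAAAAAAAAAAAAAAAAAAAAAAAAAAAAAAAAAAAAAAAAAAAAAAAAAAAAAAAAAAAAAAAAAAAAAAAAAAAAAAAAAAAAAAAAAAAAAAAAAAAAAAAAAAAAAAAAAAAAAAAAAAAAAAAAAAAAAAAAAAAAAAAAAAAAAAAAAAAAAAAAAAAAAAAAAAAAAAAAAAAAAAAAAAAAAAAAAAAAAAAAAAAAAAAAAAAAAAAAAAAAAAAAAAAAAAAAAAAAAAAAAAAAAAAAAAAAAAAAAAAAAAAAAAAAAAAAAAAAAAAAAAAAAAAAAAAAAAAAAAAAAAAAAAAAAAAAAAAAAAAAAAAAAAAAAAAAAAAAAAAAAAAAAAAAAAAAAAAAAAAAAAAAAAAAAAAAAAAAAAAAAAAAAAAAAAAAAAAAAAAAAAAAAAAAAAAAAAAAAAAAAAAAAAAAAAAAAAAAAAAAAAAAAAAAAAAAAAAAAAAAAAAAAAAAAAAAAAAAAAAAAAAAAAAAAAAAAAAAAAAAAAAAAAAAAAAAAAAAAAAAAAAAAAAAAAAAAAAAAAAAAAAAAAAAAAAAAAAAAAAAAAAAAAAAAAAAAAAAAAAAAAAAAAAAAAAAAAAAAAAAAAAAAAAAAAAAAAAAAAAAAAAAAAAAAAAAAAAAAAAAAAAAAAAAAAAAAAAAAAAAAAAAAAAAAAAAAAAAAAAAAAAAAAAAAAAAAAAAAAAAAAAAAAAAAAAAAAAAAAAAAAAHAAAAAAAAAAAAAAAPwAAAAAAAAAAAAAAP8AAAAAAAAAAAAAAP/AAAAAAAAAAAAAAP/wAAAAAAAAAAAAAP/4AAAAAAAAAAAAAH/+AAAAAAAAAAAAAH//wAAAAAAAAAAAAD//4AAAAAAAAAAAAD//+AAAAAAAAAAAAD//8AAAAAAAAAAAAB//8AAAAAAAAAAAAB//4AAAAAAAAAAAAA//4AAAAAAAAAAAAA//4AAAAAAAAAAAAA//4AAAAAAAAAAAAAP/8AAAAAAAAAAAAAH/+AAAAAAAAAAAAAH/+AAAAAAAAAAAAAD/+AAAAAAAAAAAAAB/8AAAAAAAAAAAAAA/8AAAAAAAAAAAAAAf8AAAAAAAAAAAAAAf8AAAAAAAAAAAAAAP4AAAAAAAAAAAAAAAAAAAAAAAAAAAAAAAAAAAAAAAAAAAAAAAAAAAAAAAAAAAAAAAAAAAAAAAAAAAAAAAAAAAAAAAAAA="/>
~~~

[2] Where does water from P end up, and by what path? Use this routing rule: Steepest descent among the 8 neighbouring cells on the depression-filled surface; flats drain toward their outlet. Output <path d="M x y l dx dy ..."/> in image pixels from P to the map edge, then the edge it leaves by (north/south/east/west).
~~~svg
<path d="M159 390l-9 0-3 3 0 32-3 5 0 5-2 3-4 0-1-1-7 0-8 8-2 8-8 9-2 0-13 10-10 5-3 0-2 1-5 0-5 4-4 0-14-17-2 0-8-7-4-1-3 0-2-2-5 0-2-2-11 0"/>
exit: west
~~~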